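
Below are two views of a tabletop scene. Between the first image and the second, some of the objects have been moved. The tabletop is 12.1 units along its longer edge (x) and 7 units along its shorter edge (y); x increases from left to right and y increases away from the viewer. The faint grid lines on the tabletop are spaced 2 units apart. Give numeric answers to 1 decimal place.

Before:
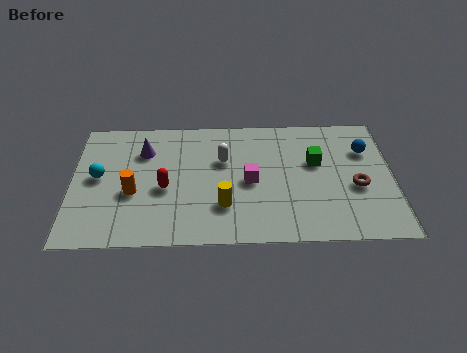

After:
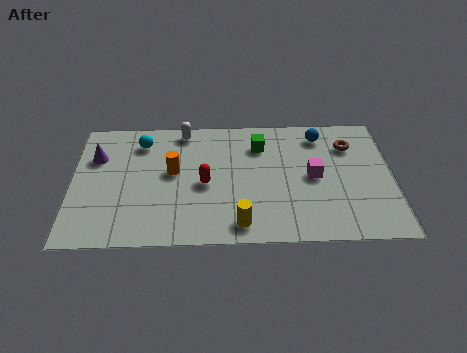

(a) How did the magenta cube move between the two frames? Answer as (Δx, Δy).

(2.4, 0.2)

The magenta cube started near (6.7, 3.3) and ended near (9.1, 3.5).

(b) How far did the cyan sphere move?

2.5

From (1.0, 3.7) to (2.6, 5.6), the cyan sphere covered √(1.6² + 1.9²) ≈ 2.5 units.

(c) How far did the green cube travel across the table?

2.3

From (9.2, 4.3) to (7.1, 5.3), the green cube covered √(2.1² + 1.0²) ≈ 2.3 units.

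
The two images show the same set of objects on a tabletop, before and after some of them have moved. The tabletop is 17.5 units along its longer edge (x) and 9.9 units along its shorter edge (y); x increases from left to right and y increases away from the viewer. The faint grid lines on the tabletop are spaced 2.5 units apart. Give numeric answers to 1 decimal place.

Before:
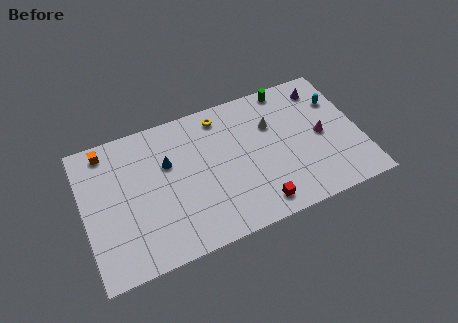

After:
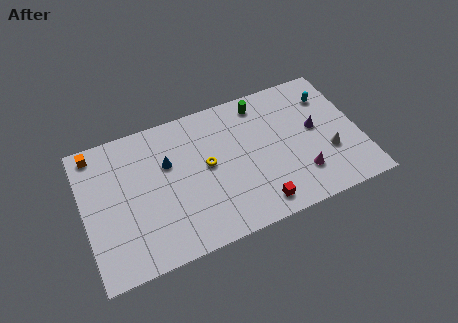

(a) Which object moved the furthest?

the white cone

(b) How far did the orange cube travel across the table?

0.7

The orange cube was near (1.7, 8.7) before and (1.0, 8.8) after, so it travelled √(0.7² + 0.1²) ≈ 0.7 units.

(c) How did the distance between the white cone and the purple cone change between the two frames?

-1.7

The distance was about 3.8 in the first image and 2.1 in the second, so they moved 1.7 units closer together.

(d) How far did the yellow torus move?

3.4

The yellow torus moved from about (9.0, 8.5) to (7.8, 5.3), a distance of √(1.2² + 3.2²) ≈ 3.4.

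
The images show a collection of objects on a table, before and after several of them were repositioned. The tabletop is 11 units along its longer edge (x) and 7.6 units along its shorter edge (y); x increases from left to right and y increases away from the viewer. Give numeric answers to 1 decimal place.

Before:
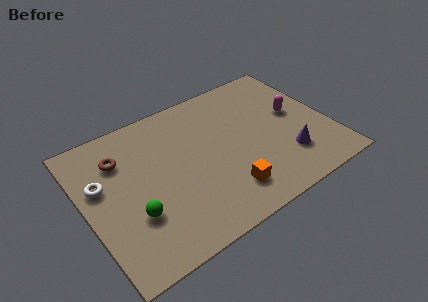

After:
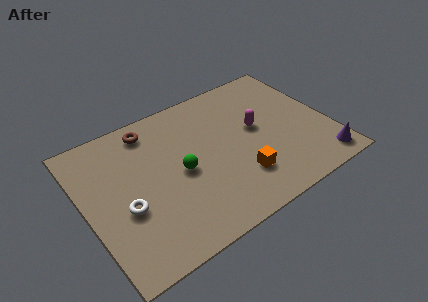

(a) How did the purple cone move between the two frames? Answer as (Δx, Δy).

(1.4, -1.0)

The purple cone was at about (8.8, 2.0) and moved to about (10.2, 1.0).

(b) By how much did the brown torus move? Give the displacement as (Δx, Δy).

(1.5, 0.9)

The brown torus started near (1.8, 5.6) and ended near (3.3, 6.5).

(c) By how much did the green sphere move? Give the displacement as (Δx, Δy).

(2.3, 1.1)

From the two frames, the green sphere sits at roughly (1.9, 2.5) before and (4.2, 3.6) after.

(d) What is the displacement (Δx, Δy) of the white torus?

(0.8, -1.7)

From the two frames, the white torus sits at roughly (0.8, 4.7) before and (1.6, 3.0) after.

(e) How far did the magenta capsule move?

1.8

From (9.6, 4.2) to (7.8, 4.2), the magenta capsule covered √(1.8² + 0.0²) ≈ 1.8 units.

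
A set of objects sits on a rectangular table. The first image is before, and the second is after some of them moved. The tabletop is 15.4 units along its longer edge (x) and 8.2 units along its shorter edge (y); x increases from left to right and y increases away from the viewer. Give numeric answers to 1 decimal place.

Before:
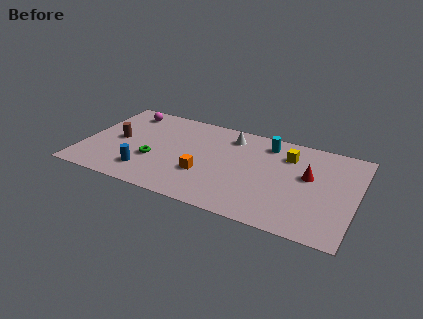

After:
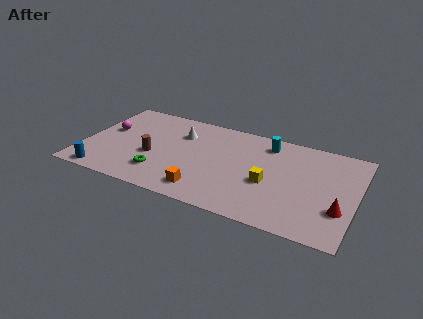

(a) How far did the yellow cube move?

2.9

The yellow cube was near (11.4, 6.2) before and (10.6, 3.4) after, so it travelled √(0.8² + 2.8²) ≈ 2.9 units.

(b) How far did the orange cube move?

1.4

From (7.0, 2.8) to (7.2, 1.4), the orange cube covered √(0.2² + 1.4²) ≈ 1.4 units.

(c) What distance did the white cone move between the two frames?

2.9

The white cone moved from about (8.1, 6.7) to (5.3, 5.9), a distance of √(2.8² + 0.8²) ≈ 2.9.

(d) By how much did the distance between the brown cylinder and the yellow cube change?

-3.1

They were about 9.7 units apart before and 6.6 after — 3.1 units closer together.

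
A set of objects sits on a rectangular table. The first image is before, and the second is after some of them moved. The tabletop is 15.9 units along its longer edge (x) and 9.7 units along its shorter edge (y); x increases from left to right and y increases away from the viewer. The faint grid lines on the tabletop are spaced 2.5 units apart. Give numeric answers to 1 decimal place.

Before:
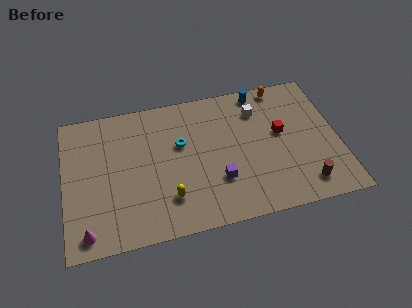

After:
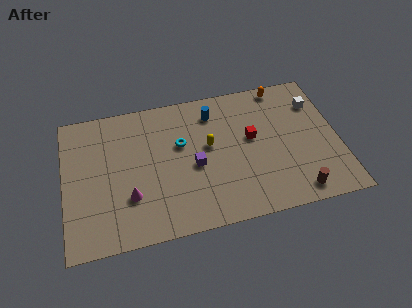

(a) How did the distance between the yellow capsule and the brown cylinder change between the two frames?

-1.4

Before: roughly 7.8 units apart; after: 6.4. That's 1.4 units closer together.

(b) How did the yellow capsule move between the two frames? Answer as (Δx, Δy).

(2.5, 3.1)

The yellow capsule was at about (5.9, 2.4) and moved to about (8.4, 5.5).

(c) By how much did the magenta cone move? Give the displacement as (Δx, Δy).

(2.5, 1.8)

The magenta cone was at about (1.2, 1.2) and moved to about (3.7, 3.0).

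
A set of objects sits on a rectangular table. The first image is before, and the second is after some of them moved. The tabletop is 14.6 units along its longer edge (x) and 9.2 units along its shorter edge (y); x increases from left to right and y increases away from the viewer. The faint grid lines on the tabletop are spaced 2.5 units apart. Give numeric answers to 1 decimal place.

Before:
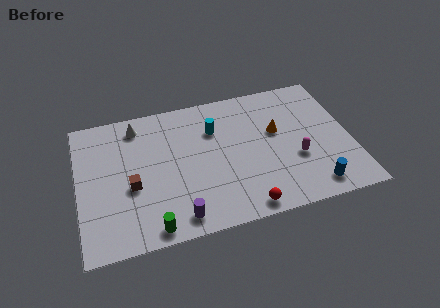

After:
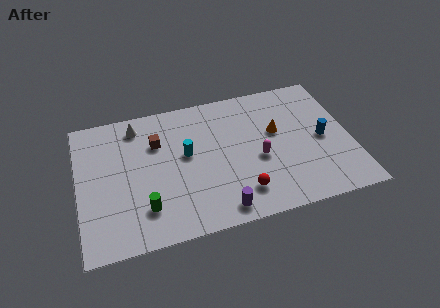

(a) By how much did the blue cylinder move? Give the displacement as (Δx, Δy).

(0.8, 3.1)

The blue cylinder started near (12.3, 1.3) and ended near (13.1, 4.4).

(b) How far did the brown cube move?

3.0

The brown cube was near (2.8, 3.8) before and (4.3, 6.4) after, so it travelled √(1.5² + 2.6²) ≈ 3.0 units.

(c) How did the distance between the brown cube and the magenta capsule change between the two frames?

-2.9

The distance was about 8.8 in the first image and 5.9 in the second, so they moved 2.9 units closer together.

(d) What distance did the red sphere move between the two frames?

1.0

The red sphere moved from about (8.6, 0.9) to (8.5, 1.9), a distance of √(0.1² + 1.0²) ≈ 1.0.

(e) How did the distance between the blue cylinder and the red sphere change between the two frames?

+1.5

The distance was about 3.7 in the first image and 5.2 in the second, so they moved 1.5 units further apart.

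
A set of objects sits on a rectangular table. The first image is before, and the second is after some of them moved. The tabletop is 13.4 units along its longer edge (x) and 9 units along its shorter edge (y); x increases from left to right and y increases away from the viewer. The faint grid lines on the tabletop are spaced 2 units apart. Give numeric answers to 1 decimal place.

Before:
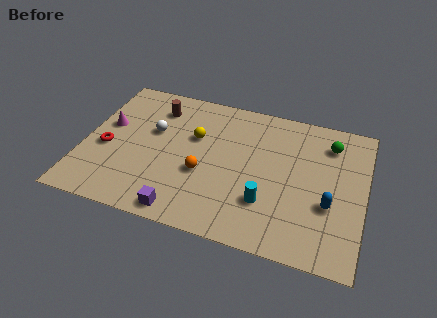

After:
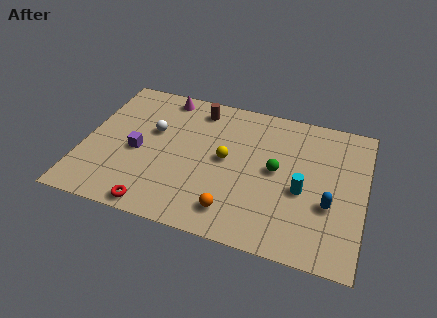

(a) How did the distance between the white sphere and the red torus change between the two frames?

+2.0

Before: roughly 2.7 units apart; after: 4.7. That's 2.0 units further apart.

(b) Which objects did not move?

the blue capsule and the white sphere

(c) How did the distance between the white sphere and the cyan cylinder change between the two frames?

+1.1

The distance was about 6.4 in the first image and 7.5 in the second, so they moved 1.1 units further apart.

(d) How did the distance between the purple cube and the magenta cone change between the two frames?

-1.9

They were about 6.0 units apart before and 4.1 after — 1.9 units closer together.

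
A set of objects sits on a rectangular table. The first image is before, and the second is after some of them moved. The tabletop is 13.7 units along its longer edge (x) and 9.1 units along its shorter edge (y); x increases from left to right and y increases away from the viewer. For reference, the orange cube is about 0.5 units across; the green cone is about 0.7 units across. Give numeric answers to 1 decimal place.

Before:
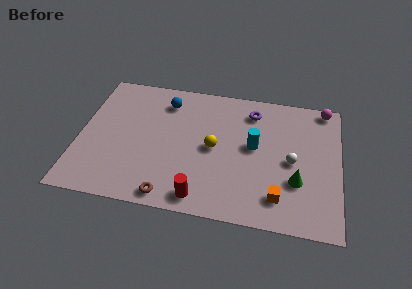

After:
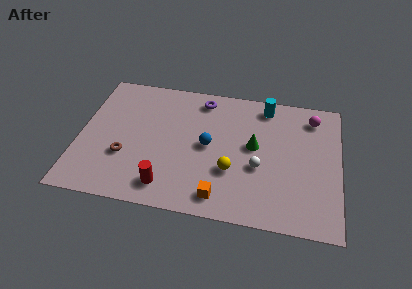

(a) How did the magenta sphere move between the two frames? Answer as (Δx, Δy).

(-0.6, -0.8)

The magenta sphere started near (12.8, 8.3) and ended near (12.2, 7.5).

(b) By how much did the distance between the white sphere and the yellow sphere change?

-2.6

The distance was about 4.1 in the first image and 1.5 in the second, so they moved 2.6 units closer together.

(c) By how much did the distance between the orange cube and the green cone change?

+2.5

The distance was about 1.5 in the first image and 4.0 in the second, so they moved 2.5 units further apart.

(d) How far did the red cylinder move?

1.8

The red cylinder moved from about (6.6, 1.1) to (4.8, 1.5), a distance of √(1.8² + 0.4²) ≈ 1.8.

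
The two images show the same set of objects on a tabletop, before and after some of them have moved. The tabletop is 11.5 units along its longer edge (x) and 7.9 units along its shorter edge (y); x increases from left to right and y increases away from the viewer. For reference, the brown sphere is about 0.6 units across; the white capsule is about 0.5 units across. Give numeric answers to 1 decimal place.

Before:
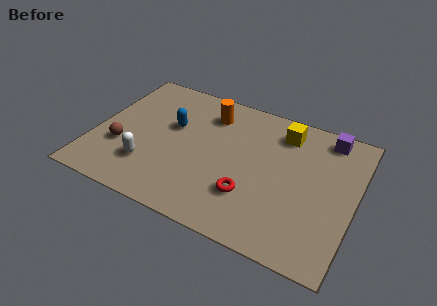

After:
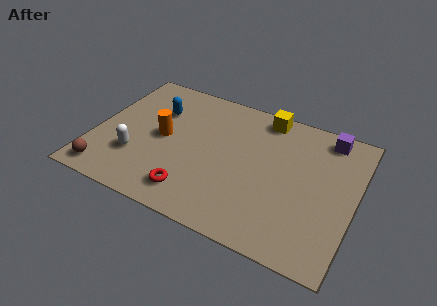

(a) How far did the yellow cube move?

1.1

From (8.1, 6.4) to (7.2, 7.0), the yellow cube covered √(0.9² + 0.6²) ≈ 1.1 units.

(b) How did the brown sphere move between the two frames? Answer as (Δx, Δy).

(-0.4, -1.7)

From the two frames, the brown sphere sits at roughly (1.3, 2.7) before and (0.9, 1.0) after.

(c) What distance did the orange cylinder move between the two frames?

2.8

The orange cylinder moved from about (4.8, 6.2) to (3.0, 4.0), a distance of √(1.8² + 2.2²) ≈ 2.8.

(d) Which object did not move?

the purple cube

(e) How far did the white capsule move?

0.7

The white capsule moved from about (2.6, 2.1) to (2.0, 2.4), a distance of √(0.6² + 0.3²) ≈ 0.7.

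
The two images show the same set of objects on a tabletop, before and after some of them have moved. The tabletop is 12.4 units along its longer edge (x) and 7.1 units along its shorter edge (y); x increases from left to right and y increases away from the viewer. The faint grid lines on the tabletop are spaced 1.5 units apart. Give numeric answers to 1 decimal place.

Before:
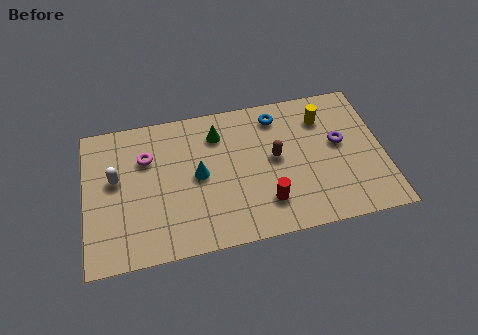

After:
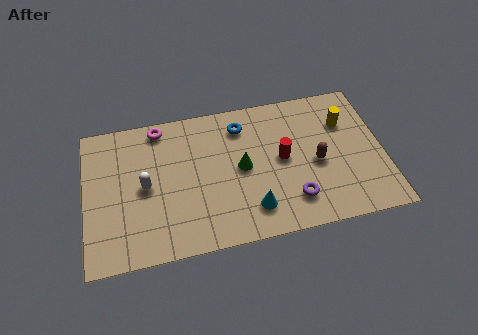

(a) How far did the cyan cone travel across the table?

3.0

The cyan cone moved from about (4.7, 3.6) to (6.8, 1.5), a distance of √(2.1² + 2.1²) ≈ 3.0.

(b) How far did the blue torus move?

1.5

The blue torus was near (8.1, 5.9) before and (6.6, 5.7) after, so it travelled √(1.5² + 0.2²) ≈ 1.5 units.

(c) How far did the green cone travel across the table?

2.1

From (5.6, 5.5) to (6.5, 3.6), the green cone covered √(0.9² + 1.9²) ≈ 2.1 units.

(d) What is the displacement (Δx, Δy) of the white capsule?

(1.2, -0.6)

The white capsule started near (1.3, 4.1) and ended near (2.5, 3.5).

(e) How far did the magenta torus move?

1.5

The magenta torus was near (2.6, 4.9) before and (3.2, 6.3) after, so it travelled √(0.6² + 1.4²) ≈ 1.5 units.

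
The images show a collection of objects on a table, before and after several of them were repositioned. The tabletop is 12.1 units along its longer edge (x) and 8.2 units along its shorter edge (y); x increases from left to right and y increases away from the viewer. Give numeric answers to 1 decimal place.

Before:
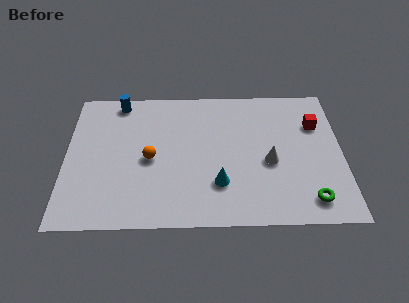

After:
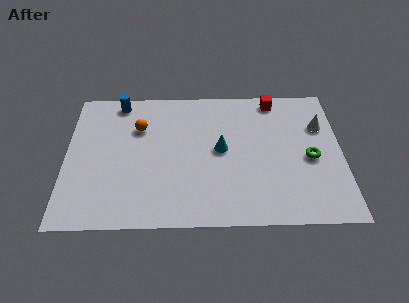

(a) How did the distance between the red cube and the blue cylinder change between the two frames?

-1.9

Before: roughly 8.8 units apart; after: 6.9. That's 1.9 units closer together.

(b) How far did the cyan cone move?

2.0

The cyan cone was near (6.7, 2.3) before and (6.8, 4.3) after, so it travelled √(0.1² + 2.0²) ≈ 2.0 units.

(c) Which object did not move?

the blue cylinder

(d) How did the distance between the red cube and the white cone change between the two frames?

-0.4

They were about 3.0 units apart before and 2.6 after — 0.4 units closer together.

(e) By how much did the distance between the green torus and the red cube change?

-0.5

The distance was about 4.4 in the first image and 3.9 in the second, so they moved 0.5 units closer together.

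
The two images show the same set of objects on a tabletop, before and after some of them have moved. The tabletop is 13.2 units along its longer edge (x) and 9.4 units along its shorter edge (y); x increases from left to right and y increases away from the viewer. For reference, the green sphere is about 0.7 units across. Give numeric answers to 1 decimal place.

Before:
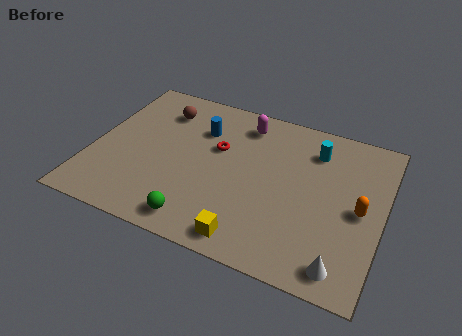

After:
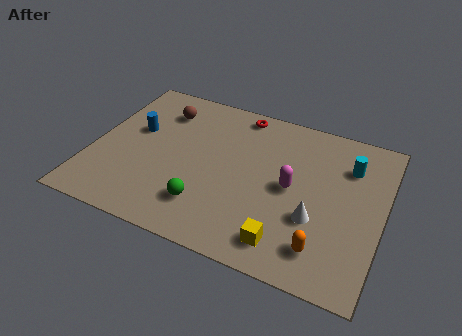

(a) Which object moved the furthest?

the magenta capsule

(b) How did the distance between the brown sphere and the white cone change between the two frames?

-2.3

The distance was about 10.8 in the first image and 8.5 in the second, so they moved 2.3 units closer together.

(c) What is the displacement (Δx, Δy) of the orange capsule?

(-1.4, -2.7)

The orange capsule started near (12.2, 4.5) and ended near (10.8, 1.8).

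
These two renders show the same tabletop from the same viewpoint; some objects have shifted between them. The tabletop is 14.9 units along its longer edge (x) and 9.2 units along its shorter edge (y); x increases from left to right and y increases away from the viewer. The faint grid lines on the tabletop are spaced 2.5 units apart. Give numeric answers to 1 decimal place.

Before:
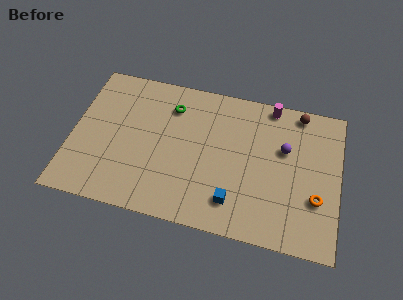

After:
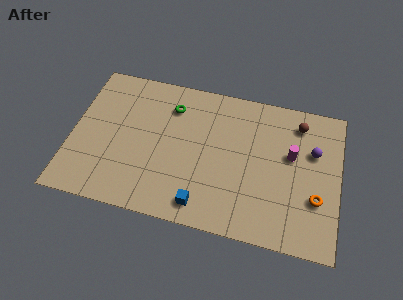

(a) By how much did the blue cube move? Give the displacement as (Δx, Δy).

(-1.7, -0.6)

The blue cube started near (9.2, 1.9) and ended near (7.5, 1.3).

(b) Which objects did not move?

the green torus and the orange torus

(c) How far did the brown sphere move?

0.7

From (12.5, 8.3) to (12.5, 7.6), the brown sphere covered √(0.0² + 0.7²) ≈ 0.7 units.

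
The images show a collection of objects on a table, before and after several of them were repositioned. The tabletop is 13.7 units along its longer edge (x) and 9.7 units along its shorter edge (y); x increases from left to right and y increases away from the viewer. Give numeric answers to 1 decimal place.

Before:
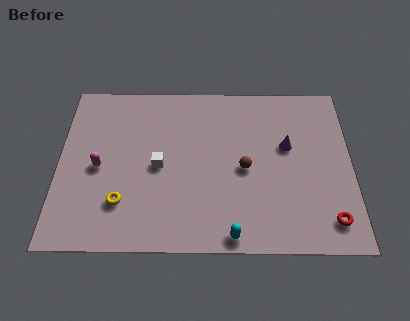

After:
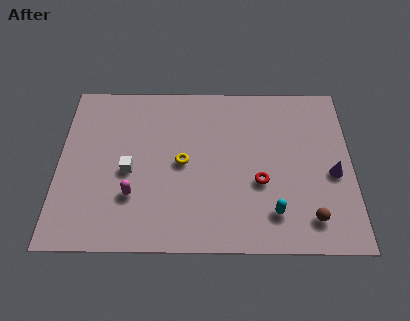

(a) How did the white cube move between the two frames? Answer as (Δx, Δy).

(-1.4, -0.3)

From the two frames, the white cube sits at roughly (4.7, 4.6) before and (3.3, 4.3) after.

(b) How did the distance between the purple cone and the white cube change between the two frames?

+3.4

They were about 6.1 units apart before and 9.5 after — 3.4 units further apart.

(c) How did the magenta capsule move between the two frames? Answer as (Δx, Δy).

(1.6, -1.6)

From the two frames, the magenta capsule sits at roughly (1.9, 4.5) before and (3.5, 2.9) after.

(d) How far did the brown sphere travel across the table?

4.1

The brown sphere moved from about (8.7, 4.5) to (11.7, 1.7), a distance of √(3.0² + 2.8²) ≈ 4.1.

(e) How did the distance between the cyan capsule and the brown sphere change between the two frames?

-2.0

They were about 3.7 units apart before and 1.7 after — 2.0 units closer together.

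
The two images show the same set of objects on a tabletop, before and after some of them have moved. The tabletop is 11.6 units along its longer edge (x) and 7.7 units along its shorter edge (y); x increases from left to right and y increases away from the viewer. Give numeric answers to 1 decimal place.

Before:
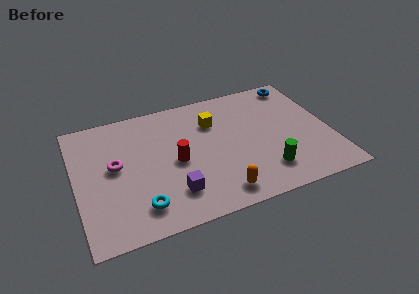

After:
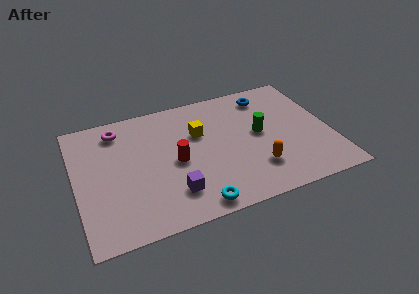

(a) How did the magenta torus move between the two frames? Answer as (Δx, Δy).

(0.3, 2.2)

The magenta torus started near (1.8, 4.2) and ended near (2.1, 6.4).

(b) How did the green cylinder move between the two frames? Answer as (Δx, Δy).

(0.0, 2.4)

The green cylinder started near (8.4, 1.7) and ended near (8.4, 4.1).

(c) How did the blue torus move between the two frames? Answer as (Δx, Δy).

(-1.5, -0.4)

From the two frames, the blue torus sits at roughly (10.5, 6.8) before and (9.0, 6.4) after.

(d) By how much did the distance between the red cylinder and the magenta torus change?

+0.9

Before: roughly 2.8 units apart; after: 3.7. That's 0.9 units further apart.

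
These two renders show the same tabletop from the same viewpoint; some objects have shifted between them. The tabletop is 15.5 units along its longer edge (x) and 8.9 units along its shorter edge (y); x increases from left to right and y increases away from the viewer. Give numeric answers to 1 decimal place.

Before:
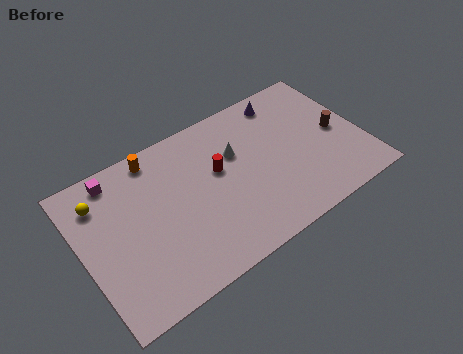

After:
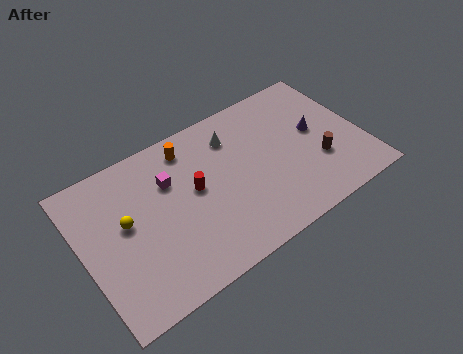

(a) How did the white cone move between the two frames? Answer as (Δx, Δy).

(0.0, 1.1)

The white cone was at about (8.7, 5.8) and moved to about (8.7, 6.9).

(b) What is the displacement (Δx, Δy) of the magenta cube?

(2.7, -1.7)

The magenta cube was at about (2.3, 7.8) and moved to about (5.0, 6.1).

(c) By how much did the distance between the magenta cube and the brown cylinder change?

-3.9

Before: roughly 12.4 units apart; after: 8.5. That's 3.9 units closer together.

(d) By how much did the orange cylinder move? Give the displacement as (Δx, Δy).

(1.8, -0.4)

The orange cylinder started near (4.5, 7.9) and ended near (6.3, 7.5).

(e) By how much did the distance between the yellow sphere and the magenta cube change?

+1.5

The distance was about 1.3 in the first image and 2.8 in the second, so they moved 1.5 units further apart.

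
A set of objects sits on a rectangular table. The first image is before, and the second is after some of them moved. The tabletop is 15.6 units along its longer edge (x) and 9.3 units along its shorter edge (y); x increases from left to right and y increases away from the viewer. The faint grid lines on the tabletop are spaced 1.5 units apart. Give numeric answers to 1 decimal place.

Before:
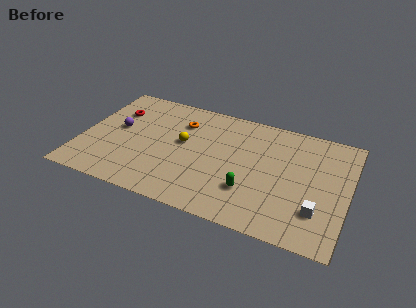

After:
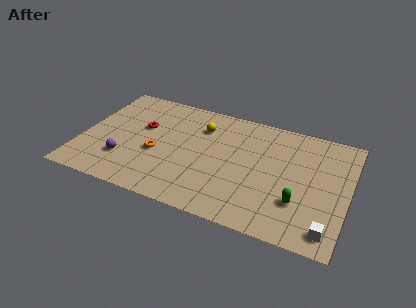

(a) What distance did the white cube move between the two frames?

1.4

The white cube was near (14.0, 2.5) before and (14.7, 1.3) after, so it travelled √(0.7² + 1.2²) ≈ 1.4 units.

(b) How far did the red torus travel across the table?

1.9

The red torus was near (1.7, 6.6) before and (3.4, 5.7) after, so it travelled √(1.7² + 0.9²) ≈ 1.9 units.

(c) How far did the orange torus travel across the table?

3.3

From (5.6, 6.9) to (4.5, 3.8), the orange torus covered √(1.1² + 3.1²) ≈ 3.3 units.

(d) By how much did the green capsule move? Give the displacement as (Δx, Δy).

(2.8, 0.1)

The green capsule was at about (10.1, 2.7) and moved to about (12.9, 2.8).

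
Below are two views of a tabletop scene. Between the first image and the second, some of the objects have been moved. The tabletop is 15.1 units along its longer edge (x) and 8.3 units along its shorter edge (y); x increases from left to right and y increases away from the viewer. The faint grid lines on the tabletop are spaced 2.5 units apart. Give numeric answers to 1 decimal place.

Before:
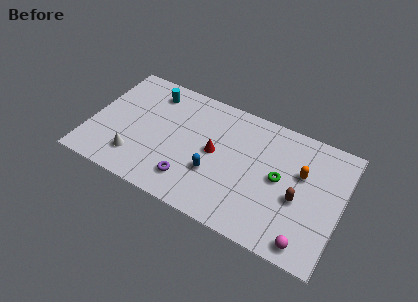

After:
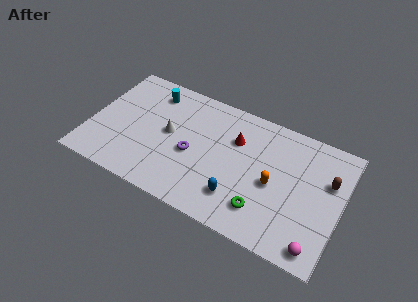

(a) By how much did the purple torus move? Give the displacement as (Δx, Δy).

(-0.1, 1.8)

The purple torus was at about (6.3, 1.8) and moved to about (6.2, 3.6).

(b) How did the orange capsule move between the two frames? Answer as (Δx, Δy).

(-1.5, -1.4)

From the two frames, the orange capsule sits at roughly (12.6, 5.2) before and (11.1, 3.8) after.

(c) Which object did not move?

the cyan cylinder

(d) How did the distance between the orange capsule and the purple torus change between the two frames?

-2.3

They were about 7.2 units apart before and 4.9 after — 2.3 units closer together.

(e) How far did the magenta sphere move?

0.6

From (13.4, 1.0) to (14.0, 1.0), the magenta sphere covered √(0.6² + 0.0²) ≈ 0.6 units.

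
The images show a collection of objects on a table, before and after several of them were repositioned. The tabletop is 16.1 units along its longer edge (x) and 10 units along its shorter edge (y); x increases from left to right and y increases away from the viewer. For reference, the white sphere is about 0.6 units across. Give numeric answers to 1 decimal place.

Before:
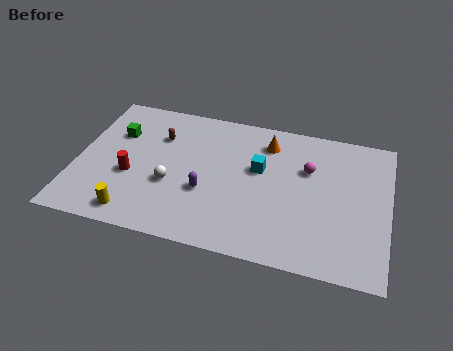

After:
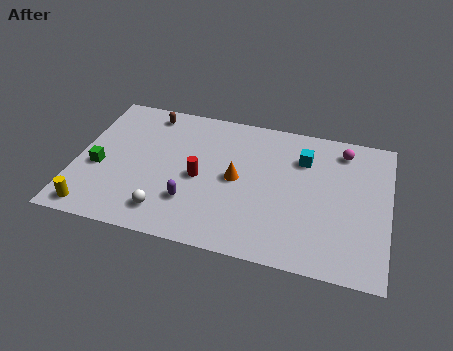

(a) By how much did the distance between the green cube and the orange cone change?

-0.7

They were about 7.9 units apart before and 7.2 after — 0.7 units closer together.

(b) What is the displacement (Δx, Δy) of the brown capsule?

(-0.7, 1.6)

From the two frames, the brown capsule sits at roughly (4.1, 7.1) before and (3.4, 8.7) after.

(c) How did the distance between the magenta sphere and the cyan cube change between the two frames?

-0.3

Before: roughly 2.6 units apart; after: 2.3. That's 0.3 units closer together.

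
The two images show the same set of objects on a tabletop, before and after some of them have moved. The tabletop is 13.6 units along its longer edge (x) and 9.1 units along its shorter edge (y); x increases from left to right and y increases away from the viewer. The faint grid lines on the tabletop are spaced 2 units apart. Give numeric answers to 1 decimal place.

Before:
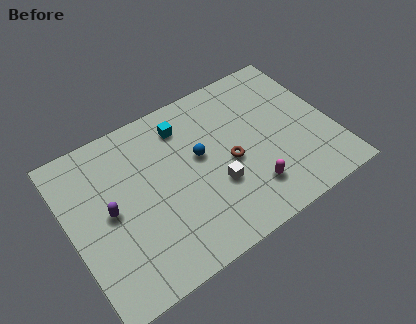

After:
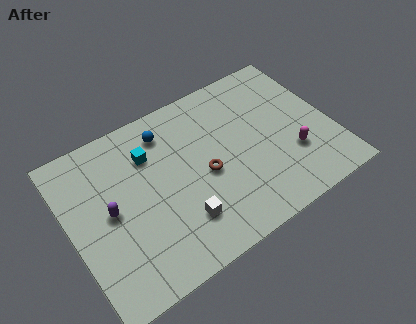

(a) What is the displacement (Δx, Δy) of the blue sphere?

(-1.4, 2.2)

The blue sphere was at about (6.8, 5.2) and moved to about (5.4, 7.4).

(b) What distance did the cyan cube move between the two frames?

2.0

From (6.3, 7.3) to (4.4, 6.6), the cyan cube covered √(1.9² + 0.7²) ≈ 2.0 units.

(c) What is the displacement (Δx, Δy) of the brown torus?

(-1.3, 0.0)

The brown torus was at about (8.2, 4.1) and moved to about (6.9, 4.1).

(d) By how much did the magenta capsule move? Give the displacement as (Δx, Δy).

(2.4, 0.8)

From the two frames, the magenta capsule sits at roughly (8.9, 2.1) before and (11.3, 2.9) after.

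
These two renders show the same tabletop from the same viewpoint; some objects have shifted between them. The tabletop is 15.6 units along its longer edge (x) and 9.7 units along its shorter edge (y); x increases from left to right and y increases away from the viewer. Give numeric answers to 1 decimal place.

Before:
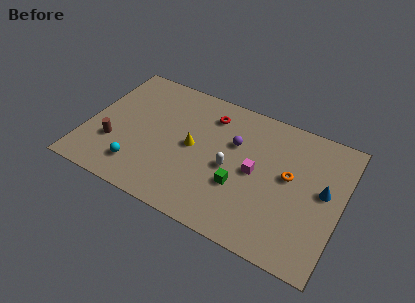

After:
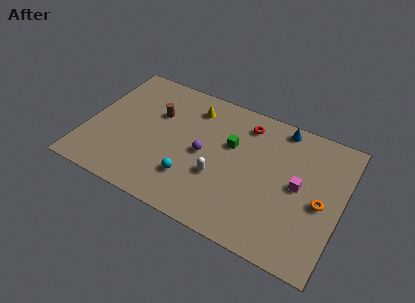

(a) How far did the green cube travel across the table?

2.8

The green cube was near (9.6, 3.4) before and (8.7, 6.1) after, so it travelled √(0.9² + 2.7²) ≈ 2.8 units.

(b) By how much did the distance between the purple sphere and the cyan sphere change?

-4.7

The distance was about 6.9 in the first image and 2.2 in the second, so they moved 4.7 units closer together.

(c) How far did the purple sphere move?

2.3

The purple sphere was near (8.9, 6.3) before and (7.2, 4.7) after, so it travelled √(1.7² + 1.6²) ≈ 2.3 units.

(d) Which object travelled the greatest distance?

the blue cone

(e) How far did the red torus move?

2.2

From (7.2, 7.7) to (9.4, 8.0), the red torus covered √(2.2² + 0.3²) ≈ 2.2 units.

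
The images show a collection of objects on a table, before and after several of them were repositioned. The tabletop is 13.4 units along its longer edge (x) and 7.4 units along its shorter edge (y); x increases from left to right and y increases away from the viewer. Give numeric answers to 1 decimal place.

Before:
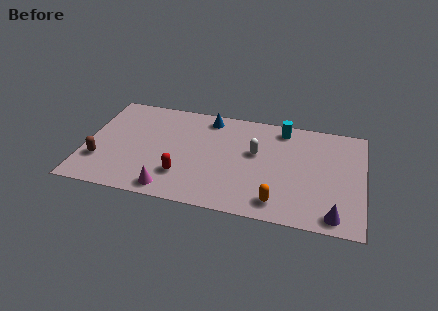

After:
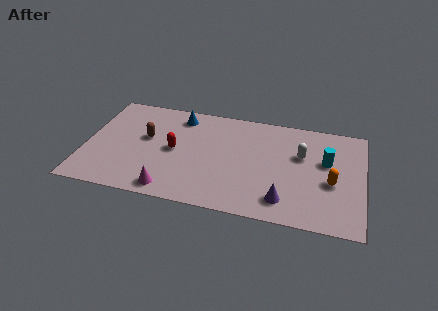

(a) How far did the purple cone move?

2.5

The purple cone was near (12.1, 0.9) before and (9.7, 1.4) after, so it travelled √(2.4² + 0.5²) ≈ 2.5 units.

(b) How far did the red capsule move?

1.8

From (4.8, 2.0) to (4.3, 3.7), the red capsule covered √(0.5² + 1.7²) ≈ 1.8 units.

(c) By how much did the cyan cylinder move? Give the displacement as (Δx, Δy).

(2.2, -1.9)

The cyan cylinder was at about (9.4, 6.4) and moved to about (11.6, 4.5).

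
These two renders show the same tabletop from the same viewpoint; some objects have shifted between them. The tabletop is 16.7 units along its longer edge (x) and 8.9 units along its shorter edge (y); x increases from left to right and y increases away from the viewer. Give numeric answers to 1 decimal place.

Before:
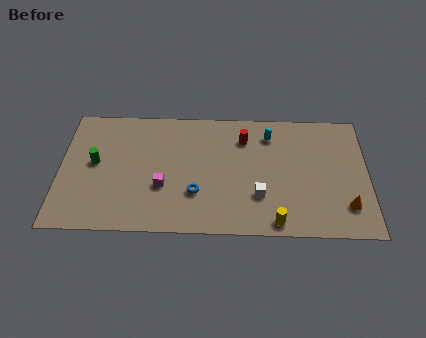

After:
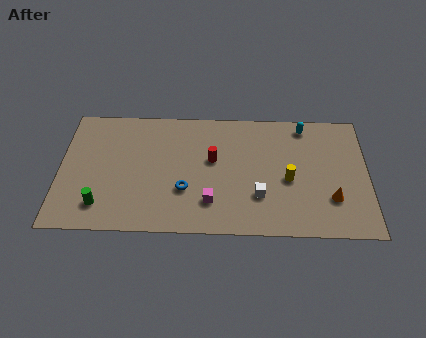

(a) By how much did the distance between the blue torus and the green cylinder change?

-1.2

The distance was about 5.9 in the first image and 4.7 in the second, so they moved 1.2 units closer together.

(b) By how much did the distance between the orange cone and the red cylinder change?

-0.3

They were about 7.2 units apart before and 6.9 after — 0.3 units closer together.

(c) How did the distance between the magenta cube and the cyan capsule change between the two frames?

+0.6

Before: roughly 7.0 units apart; after: 7.6. That's 0.6 units further apart.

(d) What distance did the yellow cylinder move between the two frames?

3.1

From (11.7, 0.9) to (12.4, 3.9), the yellow cylinder covered √(0.7² + 3.0²) ≈ 3.1 units.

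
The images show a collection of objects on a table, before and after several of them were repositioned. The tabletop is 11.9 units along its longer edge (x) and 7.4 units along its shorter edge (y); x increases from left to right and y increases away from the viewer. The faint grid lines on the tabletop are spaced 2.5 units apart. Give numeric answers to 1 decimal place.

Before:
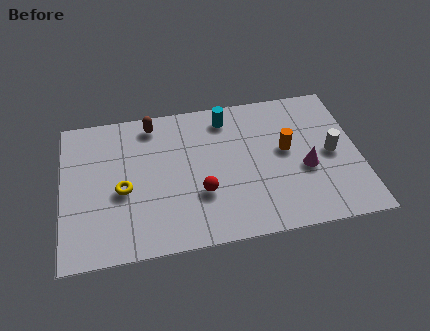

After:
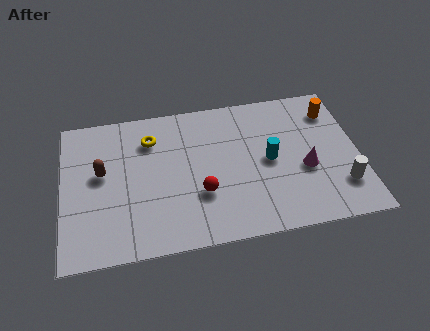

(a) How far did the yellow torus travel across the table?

2.7

The yellow torus was near (2.4, 3.2) before and (3.6, 5.6) after, so it travelled √(1.2² + 2.4²) ≈ 2.7 units.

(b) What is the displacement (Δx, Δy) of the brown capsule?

(-2.1, -2.2)

The brown capsule was at about (3.7, 6.4) and moved to about (1.6, 4.2).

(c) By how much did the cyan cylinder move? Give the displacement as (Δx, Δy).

(1.6, -2.5)

From the two frames, the cyan cylinder sits at roughly (6.7, 6.2) before and (8.3, 3.7) after.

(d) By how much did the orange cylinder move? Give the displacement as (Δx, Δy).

(2.0, 1.7)

The orange cylinder was at about (9.0, 4.1) and moved to about (11.0, 5.8).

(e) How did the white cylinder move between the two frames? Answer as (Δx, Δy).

(0.3, -1.7)

The white cylinder started near (10.8, 3.6) and ended near (11.1, 1.9).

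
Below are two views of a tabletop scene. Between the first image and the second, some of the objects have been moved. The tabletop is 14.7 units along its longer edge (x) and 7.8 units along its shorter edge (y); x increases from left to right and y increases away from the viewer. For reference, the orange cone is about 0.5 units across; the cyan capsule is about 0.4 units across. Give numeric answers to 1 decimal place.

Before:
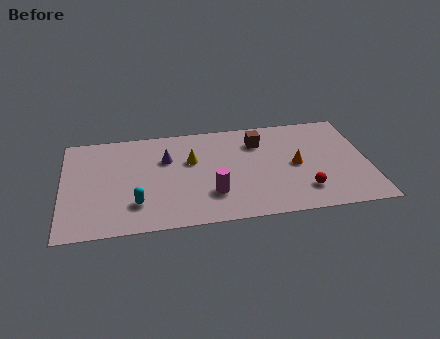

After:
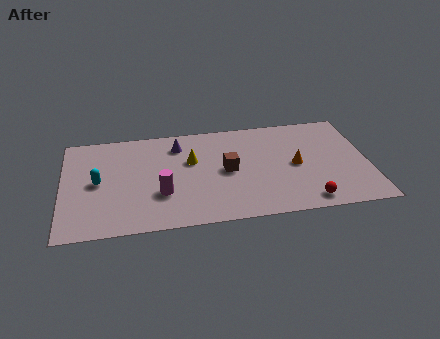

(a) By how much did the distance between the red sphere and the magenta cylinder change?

+2.7

Before: roughly 4.4 units apart; after: 7.1. That's 2.7 units further apart.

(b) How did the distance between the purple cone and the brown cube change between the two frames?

-1.3

They were about 4.6 units apart before and 3.3 after — 1.3 units closer together.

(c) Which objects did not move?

the orange cone and the yellow cone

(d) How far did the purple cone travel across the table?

1.2

From (5.0, 5.2) to (5.6, 6.2), the purple cone covered √(0.6² + 1.0²) ≈ 1.2 units.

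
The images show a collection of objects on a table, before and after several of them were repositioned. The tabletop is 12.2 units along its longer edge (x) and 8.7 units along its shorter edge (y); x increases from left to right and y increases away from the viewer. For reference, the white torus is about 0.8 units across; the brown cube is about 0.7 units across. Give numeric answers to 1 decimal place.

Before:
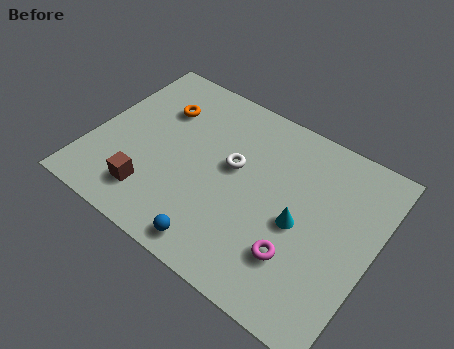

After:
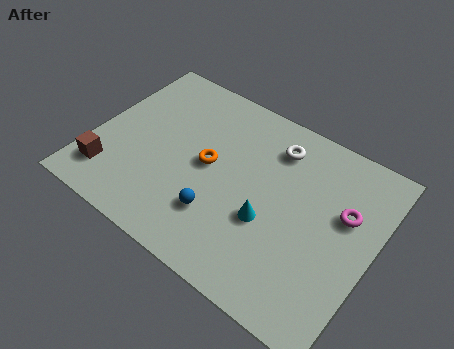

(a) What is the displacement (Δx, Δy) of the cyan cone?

(-1.2, -0.6)

The cyan cone was at about (9.1, 3.9) and moved to about (7.9, 3.3).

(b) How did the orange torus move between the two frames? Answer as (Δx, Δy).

(2.5, -1.7)

The orange torus was at about (2.5, 6.2) and moved to about (5.0, 4.5).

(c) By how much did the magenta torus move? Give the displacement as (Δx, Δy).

(1.5, 3.0)

The magenta torus was at about (9.3, 2.4) and moved to about (10.8, 5.4).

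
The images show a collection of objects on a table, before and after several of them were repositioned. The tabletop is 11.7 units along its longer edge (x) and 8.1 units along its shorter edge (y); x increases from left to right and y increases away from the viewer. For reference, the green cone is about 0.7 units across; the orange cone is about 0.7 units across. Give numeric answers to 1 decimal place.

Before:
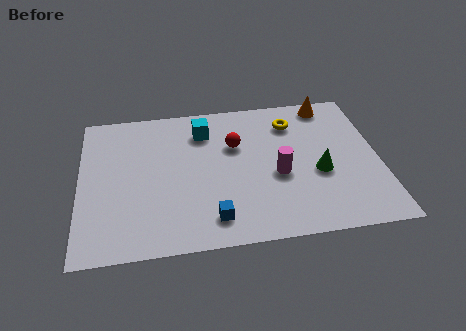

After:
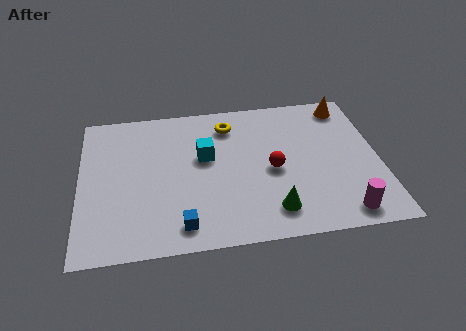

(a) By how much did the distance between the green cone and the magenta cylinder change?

+1.1

Before: roughly 1.6 units apart; after: 2.7. That's 1.1 units further apart.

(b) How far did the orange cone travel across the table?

0.7

The orange cone was near (9.9, 7.2) before and (10.6, 7.0) after, so it travelled √(0.7² + 0.2²) ≈ 0.7 units.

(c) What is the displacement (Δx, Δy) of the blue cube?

(-1.2, -0.2)

The blue cube was at about (5.1, 1.4) and moved to about (3.9, 1.2).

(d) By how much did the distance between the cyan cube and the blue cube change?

-1.2

Before: roughly 4.9 units apart; after: 3.7. That's 1.2 units closer together.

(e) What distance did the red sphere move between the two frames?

2.1

The red sphere was near (6.1, 5.3) before and (7.5, 3.7) after, so it travelled √(1.4² + 1.6²) ≈ 2.1 units.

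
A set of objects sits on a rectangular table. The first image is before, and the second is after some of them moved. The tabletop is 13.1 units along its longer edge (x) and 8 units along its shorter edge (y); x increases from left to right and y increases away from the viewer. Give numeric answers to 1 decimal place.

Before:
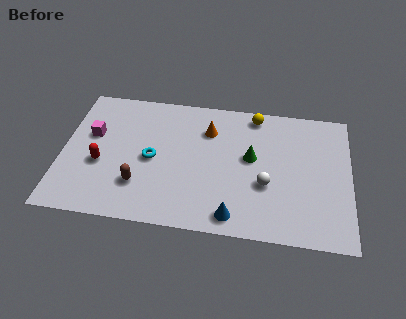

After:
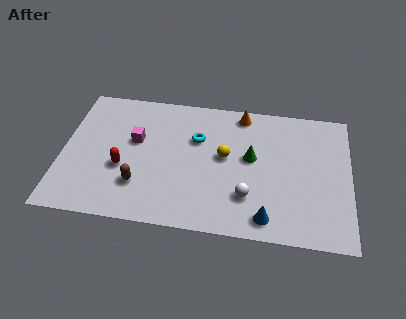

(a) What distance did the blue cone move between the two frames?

1.5

The blue cone moved from about (7.9, 1.0) to (9.4, 1.1), a distance of √(1.5² + 0.1²) ≈ 1.5.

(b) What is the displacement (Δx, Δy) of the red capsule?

(1.0, -0.1)

The red capsule started near (1.8, 3.2) and ended near (2.8, 3.1).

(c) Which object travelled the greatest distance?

the yellow sphere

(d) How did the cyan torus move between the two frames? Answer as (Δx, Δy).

(2.0, 1.5)

From the two frames, the cyan torus sits at roughly (4.1, 3.8) before and (6.1, 5.3) after.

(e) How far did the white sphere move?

1.1

The white sphere moved from about (9.3, 3.0) to (8.5, 2.2), a distance of √(0.8² + 0.8²) ≈ 1.1.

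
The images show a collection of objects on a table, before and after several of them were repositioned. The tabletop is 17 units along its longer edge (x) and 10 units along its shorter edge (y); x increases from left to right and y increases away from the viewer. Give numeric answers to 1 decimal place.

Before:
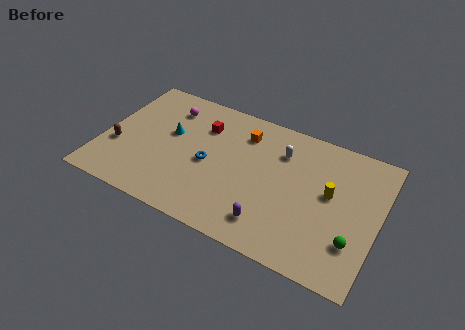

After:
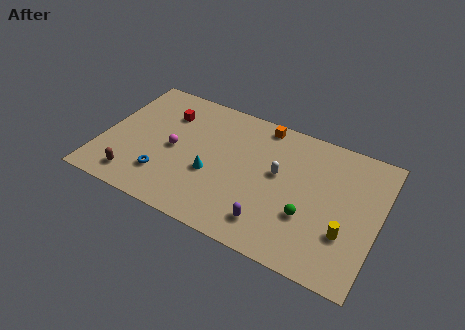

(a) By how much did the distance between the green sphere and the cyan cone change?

-6.1

Before: roughly 12.1 units apart; after: 6.0. That's 6.1 units closer together.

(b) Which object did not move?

the purple capsule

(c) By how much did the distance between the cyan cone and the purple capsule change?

-3.5

They were about 7.9 units apart before and 4.4 after — 3.5 units closer together.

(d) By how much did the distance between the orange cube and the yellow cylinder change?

+2.2

They were about 6.0 units apart before and 8.2 after — 2.2 units further apart.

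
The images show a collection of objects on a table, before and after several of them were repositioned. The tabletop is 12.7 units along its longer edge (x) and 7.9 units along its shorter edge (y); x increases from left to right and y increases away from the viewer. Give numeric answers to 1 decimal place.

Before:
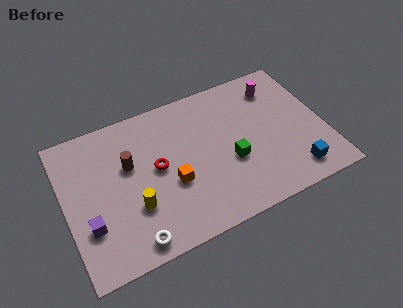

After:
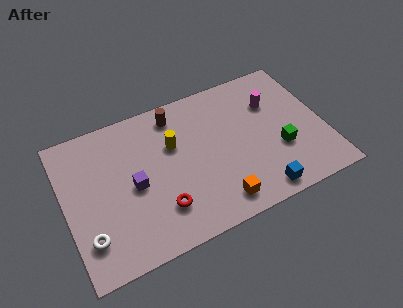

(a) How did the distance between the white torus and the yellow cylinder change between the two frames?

+3.8

Before: roughly 1.7 units apart; after: 5.5. That's 3.8 units further apart.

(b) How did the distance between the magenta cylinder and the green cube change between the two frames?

-1.5

Before: roughly 4.2 units apart; after: 2.7. That's 1.5 units closer together.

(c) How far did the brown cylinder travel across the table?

3.1

From (3.2, 4.9) to (5.7, 6.7), the brown cylinder covered √(2.5² + 1.8²) ≈ 3.1 units.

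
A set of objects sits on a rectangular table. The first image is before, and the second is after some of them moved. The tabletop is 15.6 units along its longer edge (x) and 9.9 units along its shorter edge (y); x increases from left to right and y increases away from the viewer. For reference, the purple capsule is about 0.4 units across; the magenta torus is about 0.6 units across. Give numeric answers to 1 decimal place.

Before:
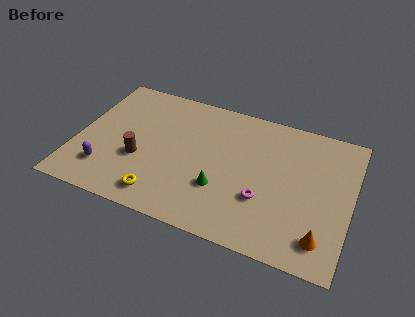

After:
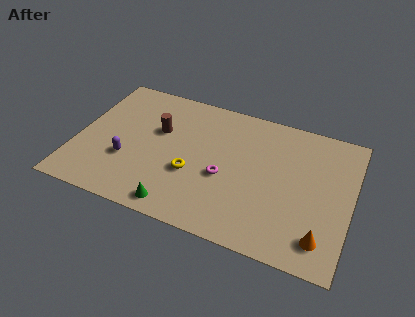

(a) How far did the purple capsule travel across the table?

1.6

From (1.9, 2.3) to (3.0, 3.4), the purple capsule covered √(1.1² + 1.1²) ≈ 1.6 units.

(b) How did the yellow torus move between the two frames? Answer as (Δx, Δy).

(1.5, 2.2)

The yellow torus was at about (5.2, 1.5) and moved to about (6.7, 3.7).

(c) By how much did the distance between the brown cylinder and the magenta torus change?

-2.6

Before: roughly 7.1 units apart; after: 4.5. That's 2.6 units closer together.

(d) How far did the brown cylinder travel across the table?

2.6

The brown cylinder moved from about (3.7, 3.7) to (4.5, 6.2), a distance of √(0.8² + 2.5²) ≈ 2.6.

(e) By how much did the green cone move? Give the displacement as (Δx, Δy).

(-2.2, -2.1)

The green cone started near (8.4, 3.2) and ended near (6.2, 1.1).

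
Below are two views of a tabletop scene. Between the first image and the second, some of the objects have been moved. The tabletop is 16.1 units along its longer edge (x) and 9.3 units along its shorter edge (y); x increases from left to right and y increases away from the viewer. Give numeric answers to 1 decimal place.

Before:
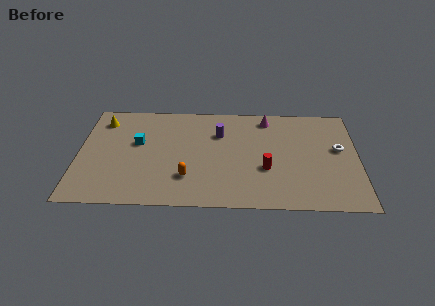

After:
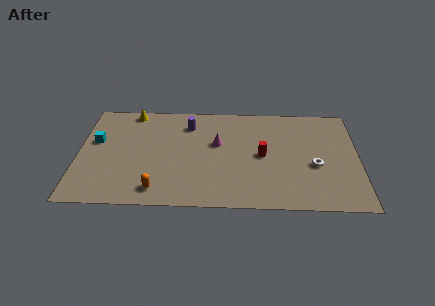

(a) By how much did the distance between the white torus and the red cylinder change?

-1.5

They were about 4.6 units apart before and 3.1 after — 1.5 units closer together.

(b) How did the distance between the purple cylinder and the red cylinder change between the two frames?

+1.0

Before: roughly 4.1 units apart; after: 5.1. That's 1.0 units further apart.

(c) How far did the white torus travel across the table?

2.1

From (15.0, 5.3) to (13.6, 3.8), the white torus covered √(1.4² + 1.5²) ≈ 2.1 units.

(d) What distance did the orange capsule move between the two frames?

2.0

From (6.3, 2.5) to (4.6, 1.4), the orange capsule covered √(1.7² + 1.1²) ≈ 2.0 units.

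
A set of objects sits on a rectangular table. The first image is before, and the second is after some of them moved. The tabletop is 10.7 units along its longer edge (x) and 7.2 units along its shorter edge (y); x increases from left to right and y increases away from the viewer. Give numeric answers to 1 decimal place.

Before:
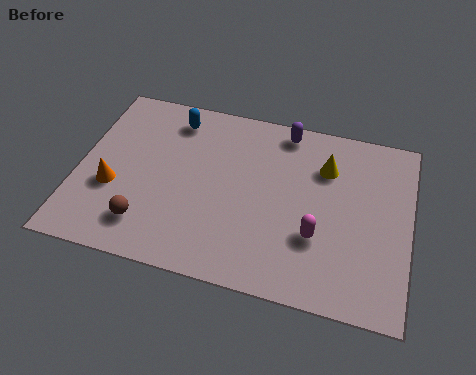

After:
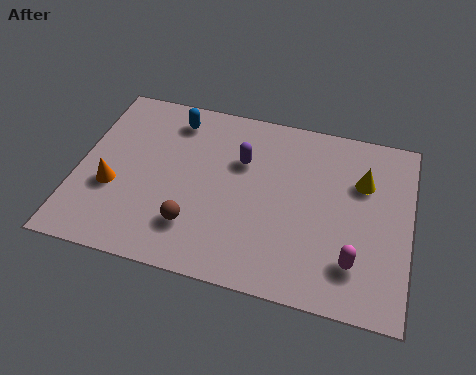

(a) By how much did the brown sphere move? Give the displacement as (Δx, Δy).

(1.5, 0.3)

The brown sphere was at about (2.4, 1.5) and moved to about (3.9, 1.8).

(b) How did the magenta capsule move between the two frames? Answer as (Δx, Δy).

(1.2, -0.7)

The magenta capsule started near (7.8, 2.4) and ended near (9.0, 1.7).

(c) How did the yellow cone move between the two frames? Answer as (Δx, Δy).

(1.2, -0.3)

From the two frames, the yellow cone sits at roughly (7.9, 5.2) before and (9.1, 4.9) after.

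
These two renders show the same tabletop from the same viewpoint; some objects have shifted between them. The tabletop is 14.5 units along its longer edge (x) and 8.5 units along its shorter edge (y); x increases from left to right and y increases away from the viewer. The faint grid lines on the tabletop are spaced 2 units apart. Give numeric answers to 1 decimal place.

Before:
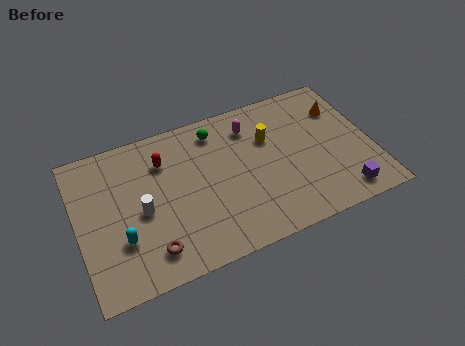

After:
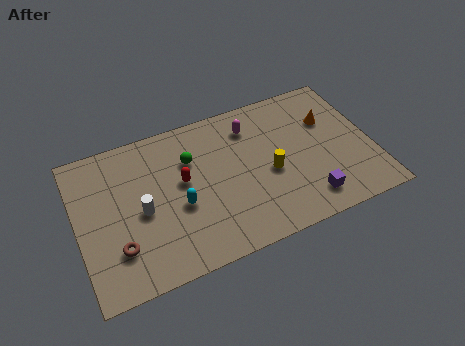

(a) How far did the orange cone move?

0.9

The orange cone was near (13.3, 6.2) before and (12.6, 5.7) after, so it travelled √(0.7² + 0.5²) ≈ 0.9 units.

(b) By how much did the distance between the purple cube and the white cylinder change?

-1.7

The distance was about 10.0 in the first image and 8.3 in the second, so they moved 1.7 units closer together.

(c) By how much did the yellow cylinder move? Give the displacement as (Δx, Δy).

(-0.2, -2.0)

The yellow cylinder was at about (9.6, 5.7) and moved to about (9.4, 3.7).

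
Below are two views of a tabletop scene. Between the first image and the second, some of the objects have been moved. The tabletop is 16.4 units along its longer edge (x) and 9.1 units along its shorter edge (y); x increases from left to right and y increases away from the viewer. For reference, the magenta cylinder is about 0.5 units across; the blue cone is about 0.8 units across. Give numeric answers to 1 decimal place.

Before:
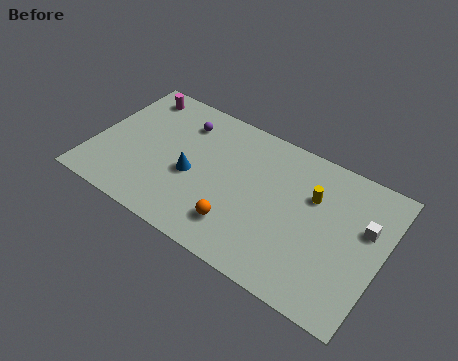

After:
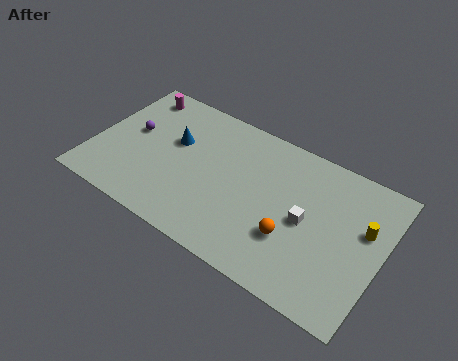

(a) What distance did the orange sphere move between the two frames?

3.0

From (8.7, 2.1) to (11.6, 3.0), the orange sphere covered √(2.9² + 0.9²) ≈ 3.0 units.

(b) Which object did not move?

the magenta cylinder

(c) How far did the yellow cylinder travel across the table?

3.0

The yellow cylinder moved from about (12.3, 6.1) to (15.3, 5.6), a distance of √(3.0² + 0.5²) ≈ 3.0.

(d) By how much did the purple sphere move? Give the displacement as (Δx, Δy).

(-2.6, -2.0)

From the two frames, the purple sphere sits at roughly (4.6, 7.1) before and (2.0, 5.1) after.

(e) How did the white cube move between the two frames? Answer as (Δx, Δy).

(-3.1, -1.3)

The white cube started near (15.3, 5.7) and ended near (12.2, 4.4).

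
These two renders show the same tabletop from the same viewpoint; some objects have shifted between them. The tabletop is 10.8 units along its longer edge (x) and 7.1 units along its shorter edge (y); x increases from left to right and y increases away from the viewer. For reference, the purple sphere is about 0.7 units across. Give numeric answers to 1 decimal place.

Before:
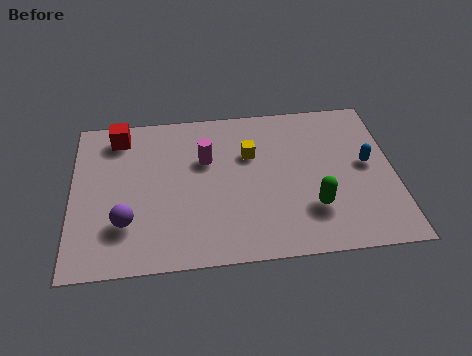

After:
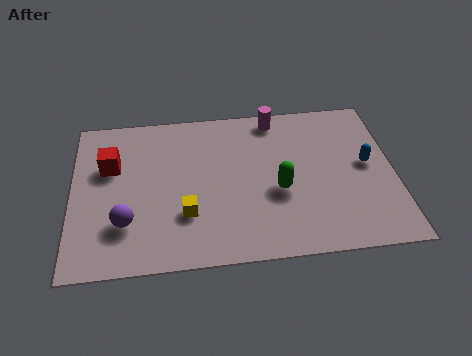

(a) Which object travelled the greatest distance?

the yellow cube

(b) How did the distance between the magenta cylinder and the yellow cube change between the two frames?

+3.6

The distance was about 1.5 in the first image and 5.1 in the second, so they moved 3.6 units further apart.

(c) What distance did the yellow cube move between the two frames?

3.3

From (6.0, 4.7) to (3.8, 2.2), the yellow cube covered √(2.2² + 2.5²) ≈ 3.3 units.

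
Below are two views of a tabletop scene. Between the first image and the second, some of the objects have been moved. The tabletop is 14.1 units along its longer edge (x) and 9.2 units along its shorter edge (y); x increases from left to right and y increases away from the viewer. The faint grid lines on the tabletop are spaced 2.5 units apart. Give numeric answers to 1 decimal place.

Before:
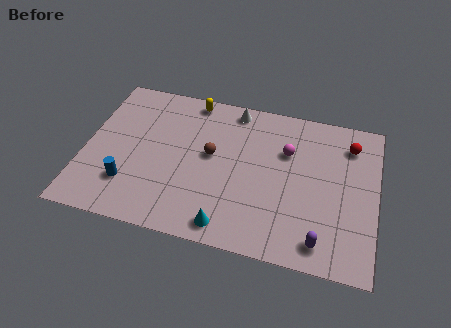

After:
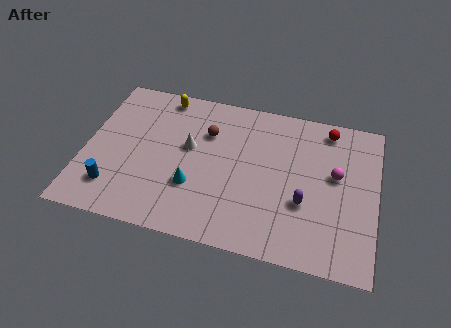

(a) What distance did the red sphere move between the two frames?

1.3

From (12.7, 7.3) to (11.6, 8.0), the red sphere covered √(1.1² + 0.7²) ≈ 1.3 units.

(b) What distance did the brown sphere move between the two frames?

1.3

From (6.1, 5.1) to (5.8, 6.4), the brown sphere covered √(0.3² + 1.3²) ≈ 1.3 units.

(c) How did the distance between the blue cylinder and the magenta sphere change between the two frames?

+2.7

The distance was about 8.3 in the first image and 11.0 in the second, so they moved 2.7 units further apart.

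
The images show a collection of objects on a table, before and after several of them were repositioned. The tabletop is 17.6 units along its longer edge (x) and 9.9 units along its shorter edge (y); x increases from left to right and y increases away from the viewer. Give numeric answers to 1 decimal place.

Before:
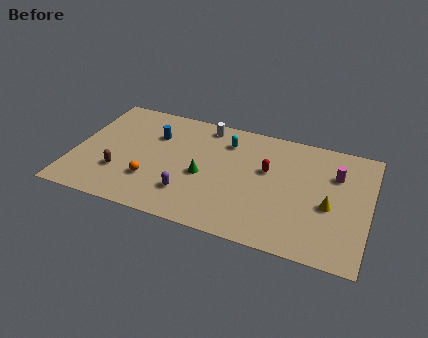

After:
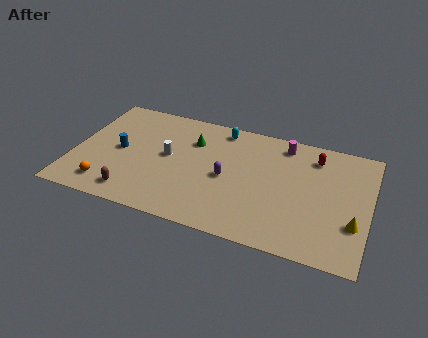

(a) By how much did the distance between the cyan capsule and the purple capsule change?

-1.3

Before: roughly 5.5 units apart; after: 4.2. That's 1.3 units closer together.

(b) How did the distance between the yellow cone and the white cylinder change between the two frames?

+2.4

Before: roughly 9.0 units apart; after: 11.4. That's 2.4 units further apart.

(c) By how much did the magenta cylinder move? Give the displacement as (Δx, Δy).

(-3.2, 1.6)

The magenta cylinder was at about (15.5, 6.9) and moved to about (12.3, 8.5).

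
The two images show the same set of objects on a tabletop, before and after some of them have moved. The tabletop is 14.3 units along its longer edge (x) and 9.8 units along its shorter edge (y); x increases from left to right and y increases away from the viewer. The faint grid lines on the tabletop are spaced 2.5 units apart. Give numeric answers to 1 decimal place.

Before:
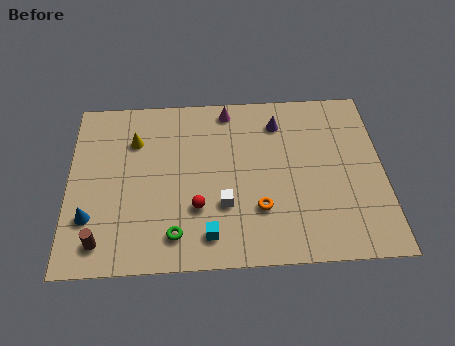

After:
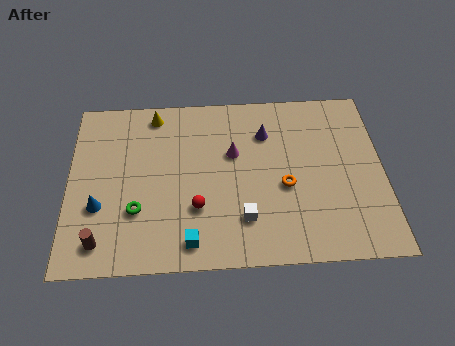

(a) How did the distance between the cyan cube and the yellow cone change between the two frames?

+1.1

They were about 6.4 units apart before and 7.5 after — 1.1 units further apart.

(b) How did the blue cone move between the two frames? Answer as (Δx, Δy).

(0.4, 0.6)

The blue cone started near (1.0, 2.8) and ended near (1.4, 3.4).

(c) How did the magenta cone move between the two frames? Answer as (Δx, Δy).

(0.2, -2.6)

From the two frames, the magenta cone sits at roughly (7.3, 8.7) before and (7.5, 6.1) after.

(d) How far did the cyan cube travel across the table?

0.9

From (6.3, 1.6) to (5.5, 1.3), the cyan cube covered √(0.8² + 0.3²) ≈ 0.9 units.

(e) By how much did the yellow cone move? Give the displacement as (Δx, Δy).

(0.9, 1.5)

The yellow cone started near (3.0, 7.1) and ended near (3.9, 8.6).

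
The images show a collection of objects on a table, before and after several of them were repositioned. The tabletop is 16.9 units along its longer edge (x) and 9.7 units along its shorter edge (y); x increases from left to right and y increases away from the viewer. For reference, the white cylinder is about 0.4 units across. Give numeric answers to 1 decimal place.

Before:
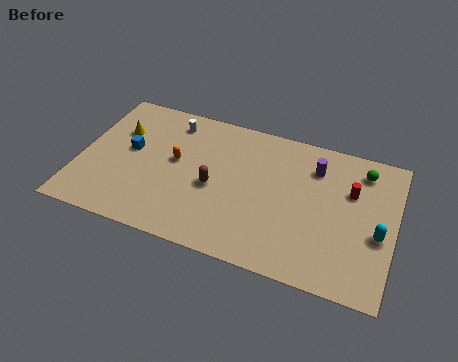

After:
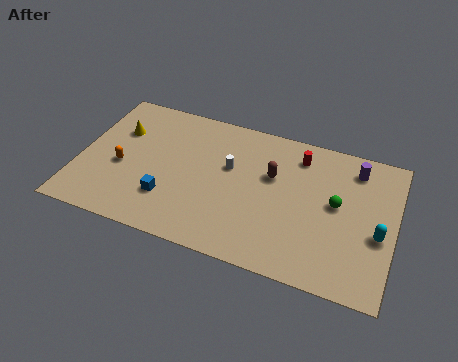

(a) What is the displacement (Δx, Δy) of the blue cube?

(2.4, -2.7)

The blue cube was at about (2.6, 5.4) and moved to about (5.0, 2.7).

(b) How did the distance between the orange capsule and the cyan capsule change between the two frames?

+2.7

They were about 11.1 units apart before and 13.8 after — 2.7 units further apart.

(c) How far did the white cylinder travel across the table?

4.0

From (4.6, 8.1) to (8.0, 5.9), the white cylinder covered √(3.4² + 2.2²) ≈ 4.0 units.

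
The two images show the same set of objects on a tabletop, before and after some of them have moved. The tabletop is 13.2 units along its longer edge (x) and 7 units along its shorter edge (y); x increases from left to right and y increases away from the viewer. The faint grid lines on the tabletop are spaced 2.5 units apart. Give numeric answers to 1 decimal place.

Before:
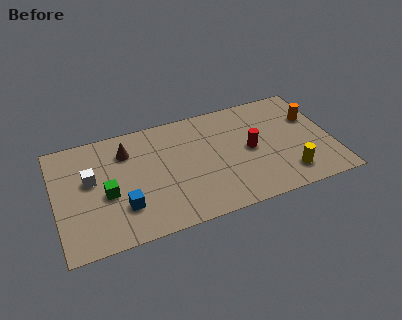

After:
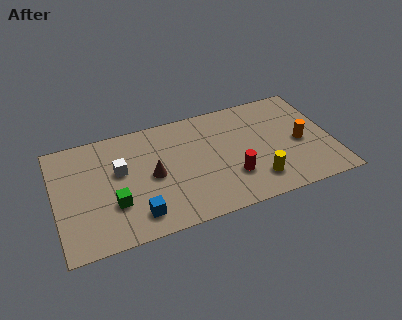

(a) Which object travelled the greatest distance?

the brown cone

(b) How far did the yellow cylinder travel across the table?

1.5

The yellow cylinder moved from about (10.9, 1.4) to (9.4, 1.5), a distance of √(1.5² + 0.1²) ≈ 1.5.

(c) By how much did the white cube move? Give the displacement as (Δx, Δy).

(1.4, 0.1)

The white cube started near (1.7, 4.1) and ended near (3.1, 4.2).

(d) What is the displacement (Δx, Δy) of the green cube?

(0.3, -0.7)

From the two frames, the green cube sits at roughly (2.4, 3.0) before and (2.7, 2.3) after.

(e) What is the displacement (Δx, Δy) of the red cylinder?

(-1.0, -1.4)

From the two frames, the red cylinder sits at roughly (9.3, 3.5) before and (8.3, 2.1) after.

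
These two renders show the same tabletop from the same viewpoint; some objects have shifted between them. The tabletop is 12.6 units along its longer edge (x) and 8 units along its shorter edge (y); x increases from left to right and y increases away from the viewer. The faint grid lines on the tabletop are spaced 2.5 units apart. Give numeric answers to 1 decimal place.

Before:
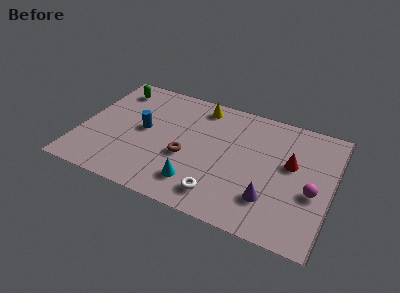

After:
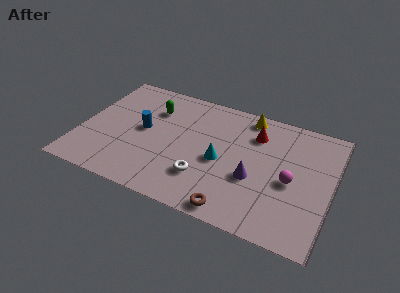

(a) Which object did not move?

the blue cylinder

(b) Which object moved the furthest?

the brown torus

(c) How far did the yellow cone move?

2.4

From (5.7, 6.9) to (8.1, 7.1), the yellow cone covered √(2.4² + 0.2²) ≈ 2.4 units.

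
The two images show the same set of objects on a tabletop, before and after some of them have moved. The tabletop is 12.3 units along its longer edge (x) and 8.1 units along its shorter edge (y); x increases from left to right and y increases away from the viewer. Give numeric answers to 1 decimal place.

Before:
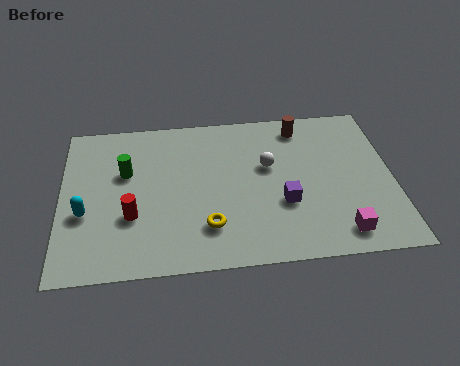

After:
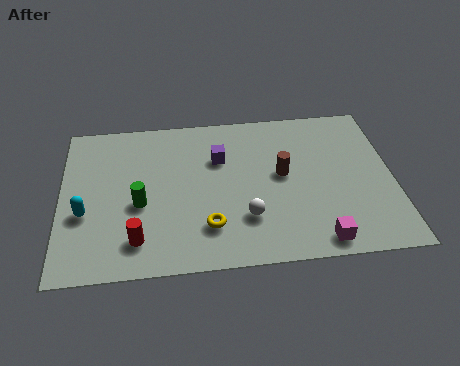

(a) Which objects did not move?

the yellow torus and the cyan capsule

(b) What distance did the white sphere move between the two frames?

2.8

From (7.7, 4.9) to (6.8, 2.3), the white sphere covered √(0.9² + 2.6²) ≈ 2.8 units.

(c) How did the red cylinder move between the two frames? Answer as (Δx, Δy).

(0.2, -1.2)

The red cylinder was at about (2.6, 2.8) and moved to about (2.8, 1.6).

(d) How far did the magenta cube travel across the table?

0.9

The magenta cube moved from about (10.2, 1.2) to (9.4, 0.9), a distance of √(0.8² + 0.3²) ≈ 0.9.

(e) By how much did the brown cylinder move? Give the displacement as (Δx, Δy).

(-0.8, -2.5)

The brown cylinder started near (9.0, 6.9) and ended near (8.2, 4.4).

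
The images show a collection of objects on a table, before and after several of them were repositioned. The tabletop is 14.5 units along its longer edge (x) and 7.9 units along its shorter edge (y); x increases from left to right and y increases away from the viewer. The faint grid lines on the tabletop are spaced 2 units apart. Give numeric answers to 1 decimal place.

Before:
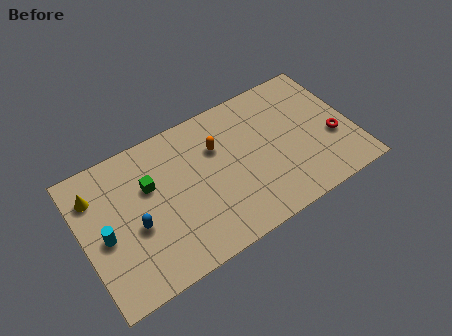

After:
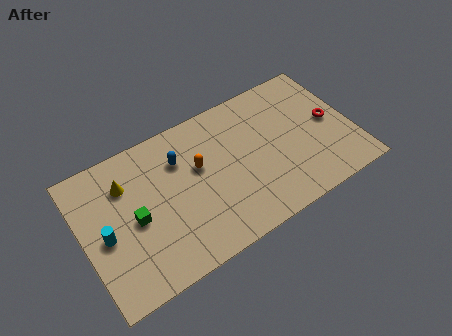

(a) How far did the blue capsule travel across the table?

3.6

The blue capsule moved from about (2.7, 3.3) to (5.4, 5.7), a distance of √(2.7² + 2.4²) ≈ 3.6.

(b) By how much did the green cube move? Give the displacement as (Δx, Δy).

(-1.0, -1.4)

The green cube was at about (3.7, 5.1) and moved to about (2.7, 3.7).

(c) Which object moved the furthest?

the blue capsule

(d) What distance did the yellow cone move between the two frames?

1.6

From (0.9, 6.0) to (2.5, 5.8), the yellow cone covered √(1.6² + 0.2²) ≈ 1.6 units.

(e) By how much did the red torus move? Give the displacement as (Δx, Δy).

(0.0, 1.0)

The red torus was at about (13.4, 3.0) and moved to about (13.4, 4.0).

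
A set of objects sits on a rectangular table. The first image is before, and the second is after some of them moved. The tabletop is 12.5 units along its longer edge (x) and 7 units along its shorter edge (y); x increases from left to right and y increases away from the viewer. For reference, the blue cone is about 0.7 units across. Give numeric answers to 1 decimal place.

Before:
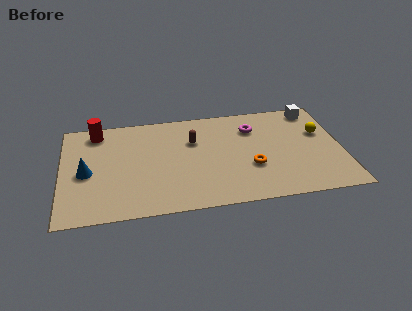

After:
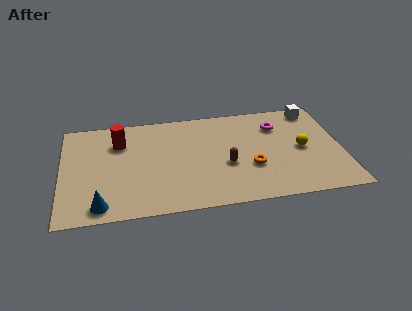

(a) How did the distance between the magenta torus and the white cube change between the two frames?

-1.0

They were about 2.9 units apart before and 1.9 after — 1.0 units closer together.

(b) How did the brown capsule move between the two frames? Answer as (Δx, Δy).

(1.4, -1.9)

The brown capsule was at about (5.9, 4.7) and moved to about (7.3, 2.8).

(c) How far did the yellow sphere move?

1.3

From (11.6, 4.4) to (10.7, 3.4), the yellow sphere covered √(0.9² + 1.0²) ≈ 1.3 units.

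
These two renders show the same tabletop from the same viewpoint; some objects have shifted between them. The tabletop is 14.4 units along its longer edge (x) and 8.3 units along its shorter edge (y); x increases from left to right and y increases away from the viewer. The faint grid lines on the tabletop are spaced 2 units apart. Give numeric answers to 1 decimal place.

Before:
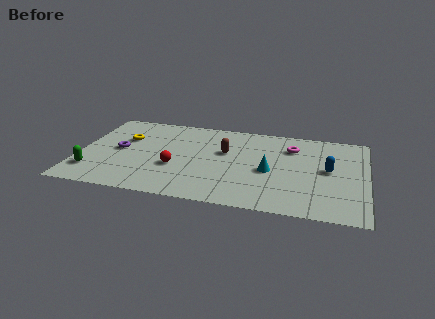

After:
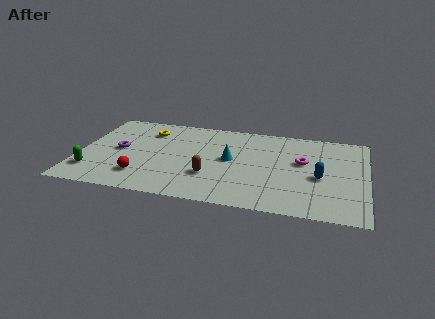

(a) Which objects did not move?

the purple torus and the green capsule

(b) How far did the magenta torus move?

1.4

The magenta torus was near (10.6, 6.2) before and (11.2, 4.9) after, so it travelled √(0.6² + 1.3²) ≈ 1.4 units.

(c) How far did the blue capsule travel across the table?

0.9

From (12.5, 4.4) to (12.1, 3.6), the blue capsule covered √(0.4² + 0.8²) ≈ 0.9 units.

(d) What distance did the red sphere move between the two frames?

2.0

The red sphere was near (4.9, 3.1) before and (3.3, 1.9) after, so it travelled √(1.6² + 1.2²) ≈ 2.0 units.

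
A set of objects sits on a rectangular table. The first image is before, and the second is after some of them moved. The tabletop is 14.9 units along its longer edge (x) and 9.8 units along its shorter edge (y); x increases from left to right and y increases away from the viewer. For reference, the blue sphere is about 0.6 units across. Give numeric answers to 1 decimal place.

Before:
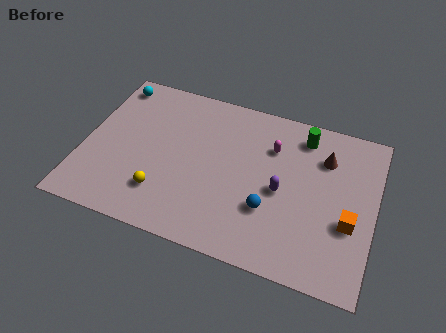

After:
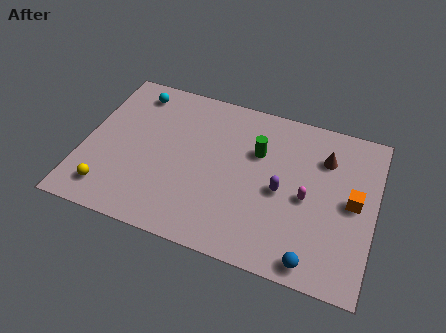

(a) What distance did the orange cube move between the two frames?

1.3

From (13.7, 3.7) to (13.8, 5.0), the orange cube covered √(0.1² + 1.3²) ≈ 1.3 units.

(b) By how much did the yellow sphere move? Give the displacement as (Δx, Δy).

(-2.7, -0.7)

The yellow sphere started near (4.3, 2.4) and ended near (1.6, 1.7).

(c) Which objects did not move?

the purple capsule and the brown cone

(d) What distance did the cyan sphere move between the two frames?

1.2

From (1.0, 8.5) to (2.2, 8.3), the cyan sphere covered √(1.2² + 0.2²) ≈ 1.2 units.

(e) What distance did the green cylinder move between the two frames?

2.8

From (11.0, 8.2) to (8.8, 6.5), the green cylinder covered √(2.2² + 1.7²) ≈ 2.8 units.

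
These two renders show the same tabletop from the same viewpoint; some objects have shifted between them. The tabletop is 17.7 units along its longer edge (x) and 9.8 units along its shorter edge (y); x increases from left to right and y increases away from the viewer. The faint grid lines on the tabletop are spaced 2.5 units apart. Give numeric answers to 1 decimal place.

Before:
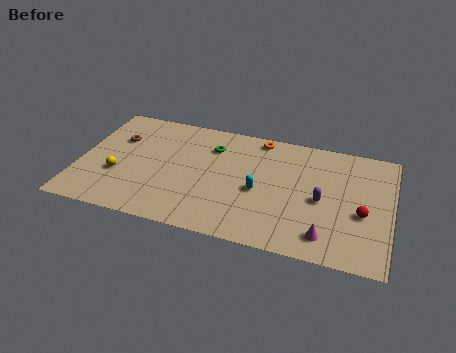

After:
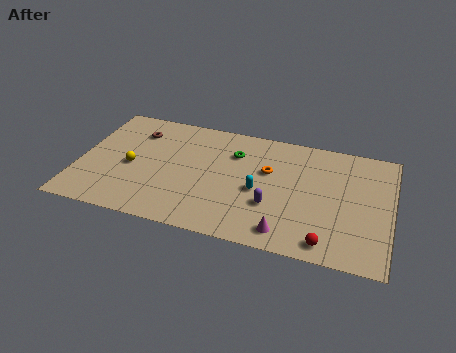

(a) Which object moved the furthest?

the red sphere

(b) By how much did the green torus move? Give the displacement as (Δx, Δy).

(1.3, -0.2)

The green torus started near (7.4, 7.3) and ended near (8.7, 7.1).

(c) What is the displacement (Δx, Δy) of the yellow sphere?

(0.7, 0.9)

The yellow sphere started near (2.3, 3.5) and ended near (3.0, 4.4).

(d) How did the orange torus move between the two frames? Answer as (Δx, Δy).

(0.7, -2.7)

From the two frames, the orange torus sits at roughly (10.0, 8.8) before and (10.7, 6.1) after.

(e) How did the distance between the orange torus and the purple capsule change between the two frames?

-2.9

Before: roughly 5.7 units apart; after: 2.8. That's 2.9 units closer together.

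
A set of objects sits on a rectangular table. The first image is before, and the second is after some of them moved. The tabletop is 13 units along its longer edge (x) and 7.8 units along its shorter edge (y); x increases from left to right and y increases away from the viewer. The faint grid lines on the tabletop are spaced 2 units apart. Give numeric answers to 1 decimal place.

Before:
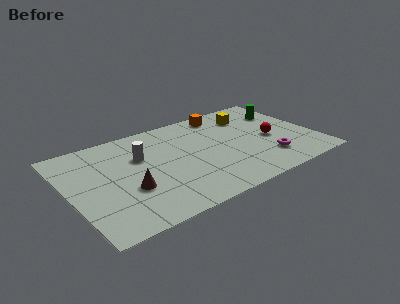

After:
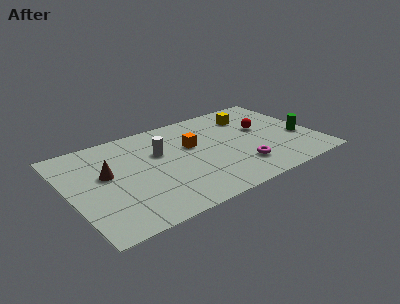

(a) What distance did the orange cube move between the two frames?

2.9

The orange cube moved from about (8.7, 6.8) to (6.6, 4.8), a distance of √(2.1² + 2.0²) ≈ 2.9.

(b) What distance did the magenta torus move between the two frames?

1.5

From (10.2, 1.9) to (8.7, 1.9), the magenta torus covered √(1.5² + 0.0²) ≈ 1.5 units.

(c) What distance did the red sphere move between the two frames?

1.1

The red sphere was near (10.7, 3.5) before and (10.4, 4.6) after, so it travelled √(0.3² + 1.1²) ≈ 1.1 units.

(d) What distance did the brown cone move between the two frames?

1.9

From (2.9, 2.8) to (2.0, 4.5), the brown cone covered √(0.9² + 1.7²) ≈ 1.9 units.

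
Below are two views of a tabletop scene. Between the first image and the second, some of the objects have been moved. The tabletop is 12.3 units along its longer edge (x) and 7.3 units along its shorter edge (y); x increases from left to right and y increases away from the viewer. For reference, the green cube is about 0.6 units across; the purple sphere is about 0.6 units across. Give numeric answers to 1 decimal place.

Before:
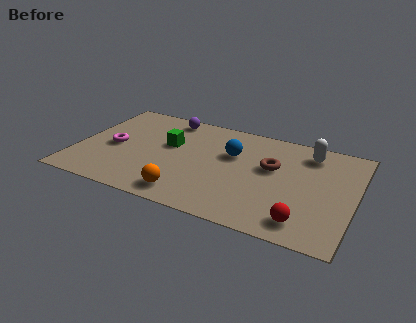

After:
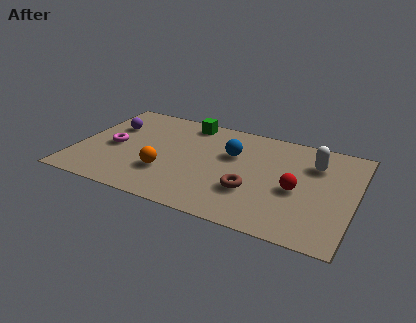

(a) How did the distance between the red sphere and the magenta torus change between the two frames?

-0.8

The distance was about 9.0 in the first image and 8.2 in the second, so they moved 0.8 units closer together.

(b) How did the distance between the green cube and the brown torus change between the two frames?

+0.6

They were about 4.6 units apart before and 5.2 after — 0.6 units further apart.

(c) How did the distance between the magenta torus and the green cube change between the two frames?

+1.6

Before: roughly 2.6 units apart; after: 4.2. That's 1.6 units further apart.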